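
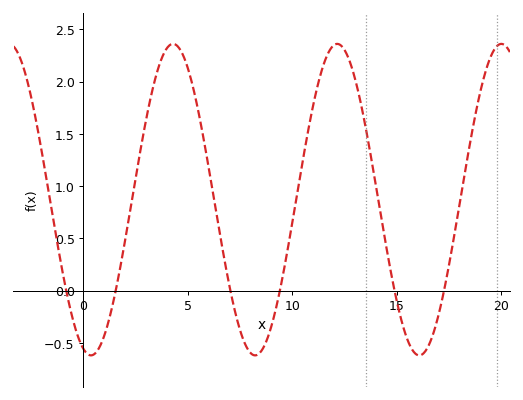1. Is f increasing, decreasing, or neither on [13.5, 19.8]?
neither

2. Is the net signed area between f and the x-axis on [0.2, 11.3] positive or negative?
positive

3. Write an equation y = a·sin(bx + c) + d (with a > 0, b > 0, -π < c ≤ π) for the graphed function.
y = 1.49sin(0.8x - 1.86) + 0.87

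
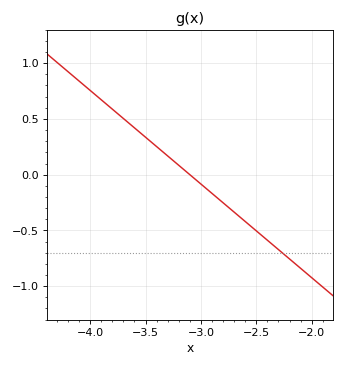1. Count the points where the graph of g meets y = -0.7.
1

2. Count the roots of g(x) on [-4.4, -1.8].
1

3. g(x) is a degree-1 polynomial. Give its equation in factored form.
y = -0.84(x + 3.1)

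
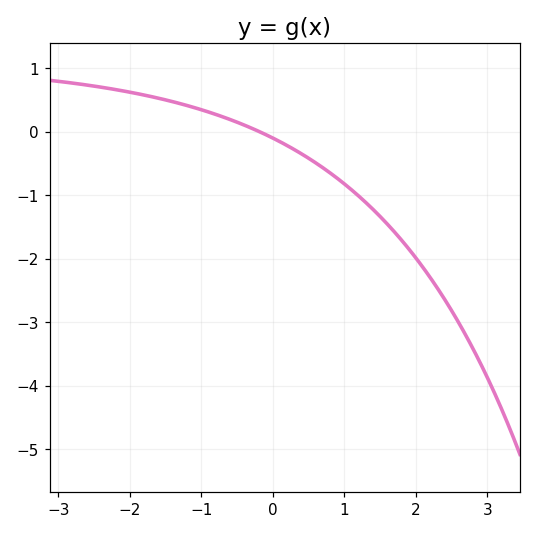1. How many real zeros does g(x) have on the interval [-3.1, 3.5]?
1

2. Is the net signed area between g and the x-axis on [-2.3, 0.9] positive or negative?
positive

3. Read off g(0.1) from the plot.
-0.2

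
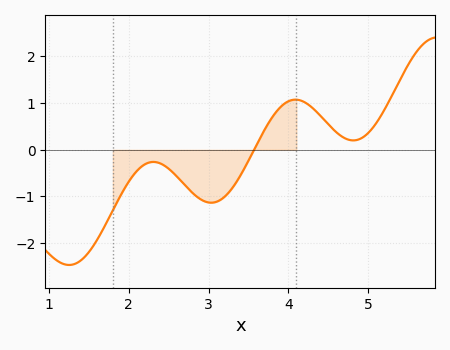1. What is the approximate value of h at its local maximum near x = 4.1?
1.07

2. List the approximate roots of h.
3.57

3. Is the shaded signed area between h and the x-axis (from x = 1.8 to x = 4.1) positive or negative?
negative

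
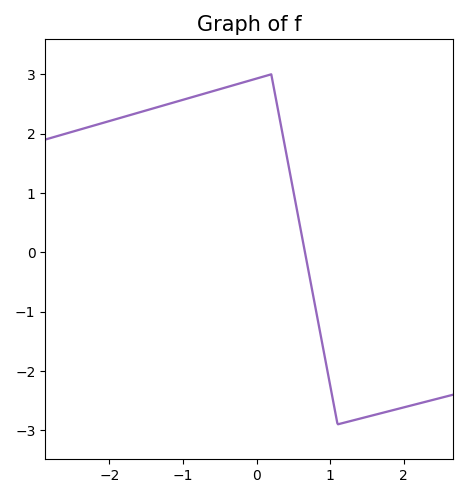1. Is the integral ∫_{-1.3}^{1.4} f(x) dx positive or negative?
positive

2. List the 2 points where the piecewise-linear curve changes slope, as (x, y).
(0.2, 3); (1.1, -2.9)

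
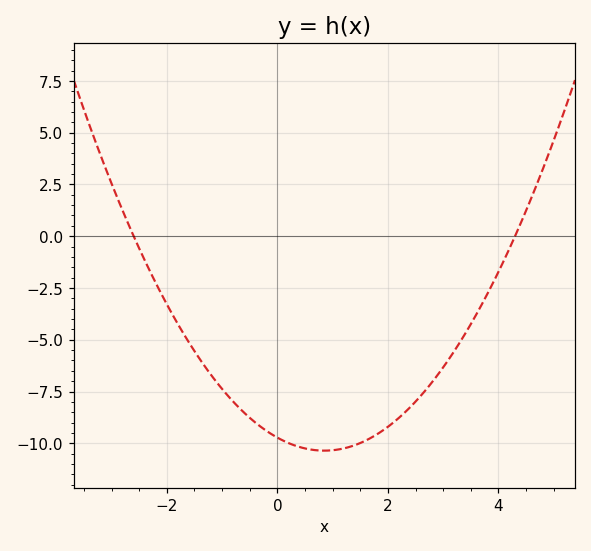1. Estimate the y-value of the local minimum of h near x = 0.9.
-10.5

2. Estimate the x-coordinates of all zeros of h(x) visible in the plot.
-2.6, 4.2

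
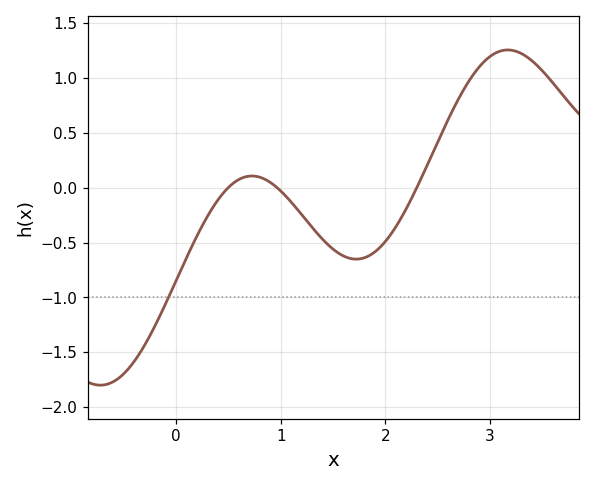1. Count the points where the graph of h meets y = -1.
1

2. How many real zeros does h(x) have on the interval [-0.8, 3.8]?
3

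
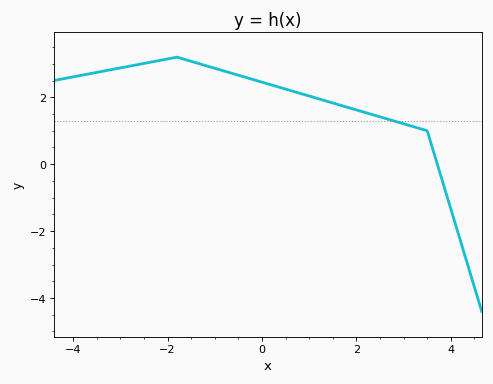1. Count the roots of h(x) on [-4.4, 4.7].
1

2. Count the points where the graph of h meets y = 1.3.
1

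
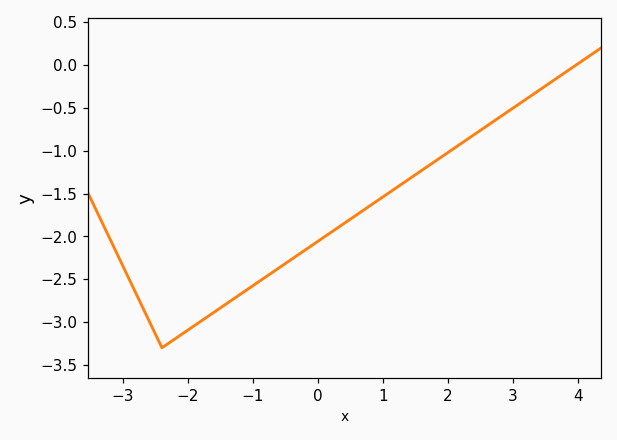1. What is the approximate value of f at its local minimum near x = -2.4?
-3.3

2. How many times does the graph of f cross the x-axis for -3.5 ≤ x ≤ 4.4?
1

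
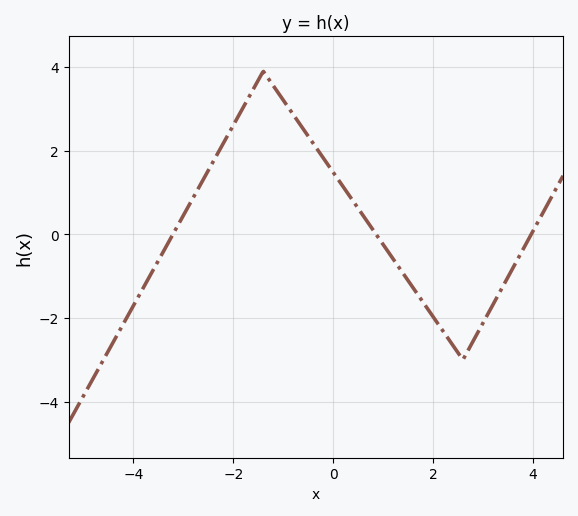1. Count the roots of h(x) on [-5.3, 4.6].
3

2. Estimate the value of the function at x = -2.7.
1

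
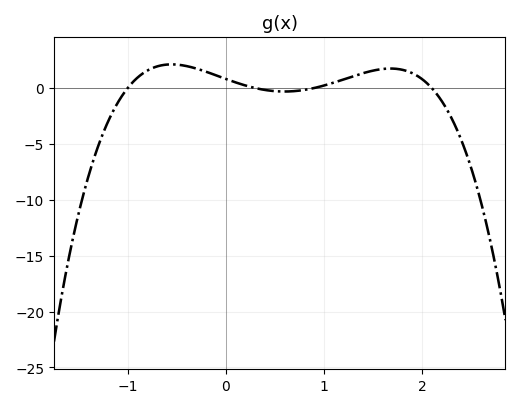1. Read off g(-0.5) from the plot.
2.1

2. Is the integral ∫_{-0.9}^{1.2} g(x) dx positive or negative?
positive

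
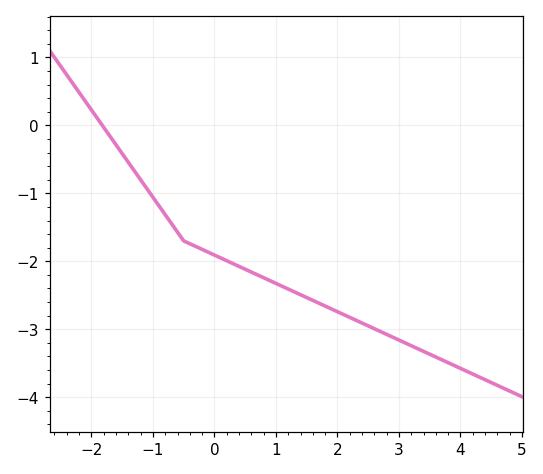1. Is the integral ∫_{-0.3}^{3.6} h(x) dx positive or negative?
negative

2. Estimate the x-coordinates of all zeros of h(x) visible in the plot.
-1.8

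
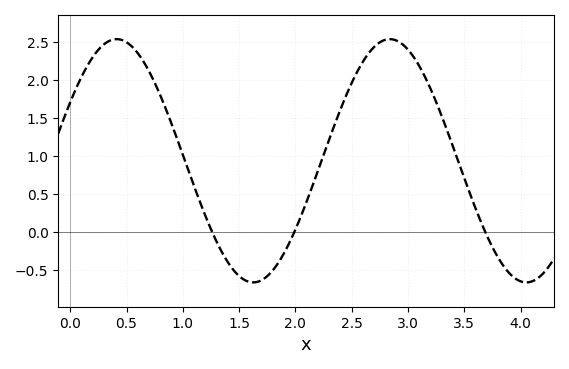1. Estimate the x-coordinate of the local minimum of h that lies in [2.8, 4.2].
4.05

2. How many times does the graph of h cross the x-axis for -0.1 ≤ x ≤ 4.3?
3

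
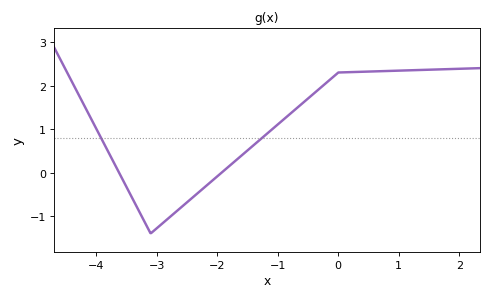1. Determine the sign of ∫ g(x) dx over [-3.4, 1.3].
positive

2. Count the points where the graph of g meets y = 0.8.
2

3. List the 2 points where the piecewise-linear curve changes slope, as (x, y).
(-3.1, -1.4); (0, 2.3)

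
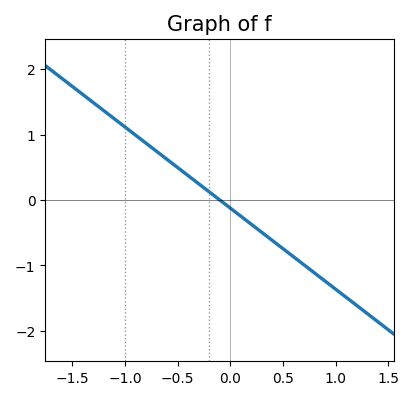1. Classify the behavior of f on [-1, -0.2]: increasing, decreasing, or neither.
decreasing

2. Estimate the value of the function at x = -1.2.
1.4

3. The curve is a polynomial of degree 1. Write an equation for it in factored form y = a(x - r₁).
y = -1.24(x + 0.1)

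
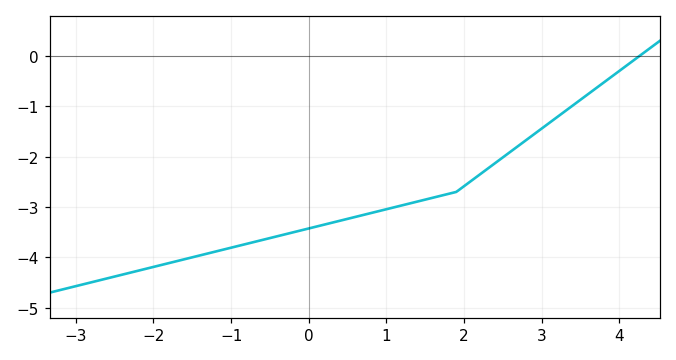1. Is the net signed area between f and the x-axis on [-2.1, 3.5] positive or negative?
negative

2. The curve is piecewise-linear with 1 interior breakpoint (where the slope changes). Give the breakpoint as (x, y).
(1.9, -2.7)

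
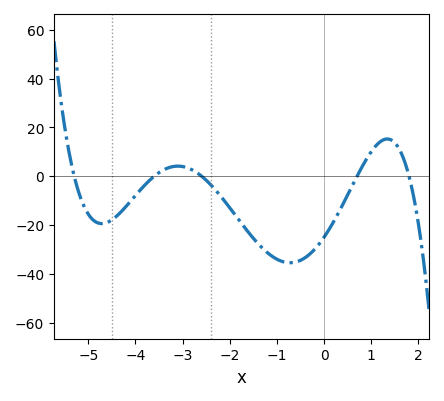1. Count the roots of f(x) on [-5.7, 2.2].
5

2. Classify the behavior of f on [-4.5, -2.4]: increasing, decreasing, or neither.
neither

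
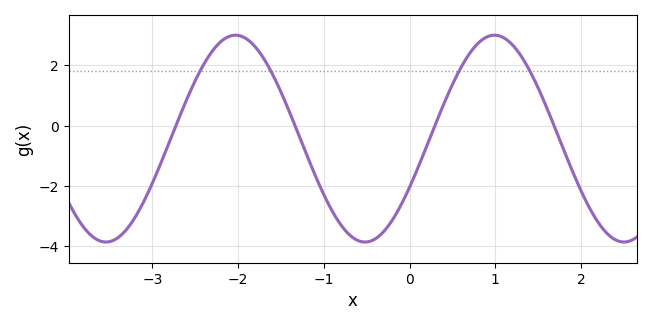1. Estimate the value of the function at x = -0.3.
-3.51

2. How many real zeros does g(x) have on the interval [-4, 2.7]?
4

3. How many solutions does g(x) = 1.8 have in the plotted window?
4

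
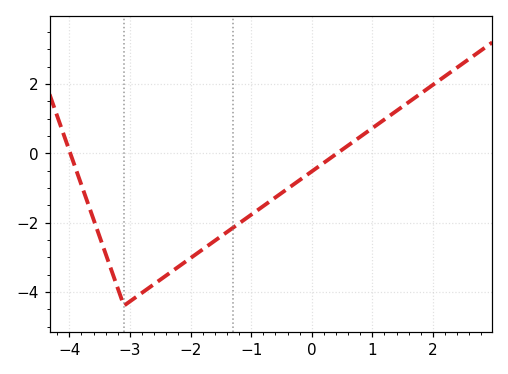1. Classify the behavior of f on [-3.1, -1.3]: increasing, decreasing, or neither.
increasing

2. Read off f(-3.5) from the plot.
-2.41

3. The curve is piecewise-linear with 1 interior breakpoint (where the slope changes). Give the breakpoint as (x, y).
(-3.1, -4.4)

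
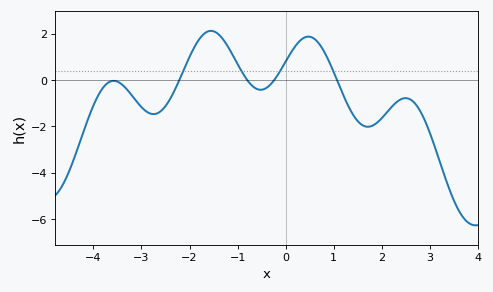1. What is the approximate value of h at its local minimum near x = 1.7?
-2.01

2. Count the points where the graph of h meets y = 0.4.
4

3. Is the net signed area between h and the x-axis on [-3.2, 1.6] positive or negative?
positive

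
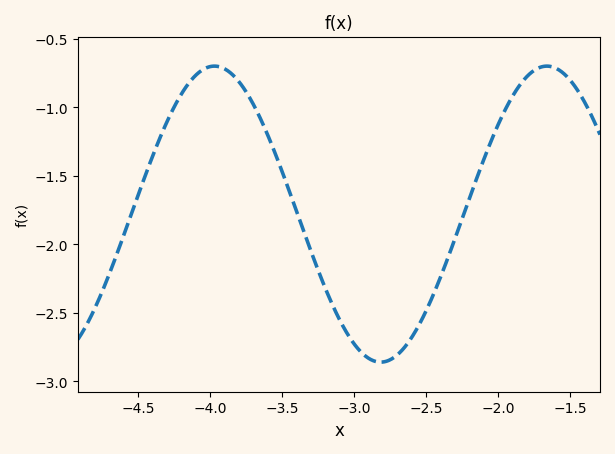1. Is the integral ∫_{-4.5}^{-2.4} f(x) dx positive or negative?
negative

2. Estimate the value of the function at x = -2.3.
-1.96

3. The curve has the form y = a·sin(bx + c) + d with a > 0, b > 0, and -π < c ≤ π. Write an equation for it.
y = 1.08sin(2.72x - 0.192) - 1.78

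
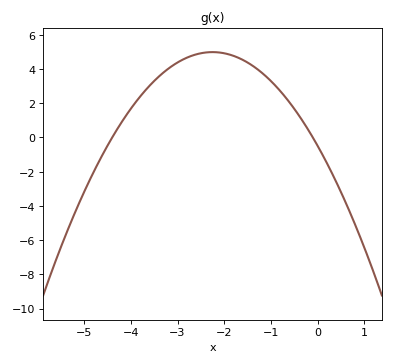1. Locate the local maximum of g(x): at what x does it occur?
-2.25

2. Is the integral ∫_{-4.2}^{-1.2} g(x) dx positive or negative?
positive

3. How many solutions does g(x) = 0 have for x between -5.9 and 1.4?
2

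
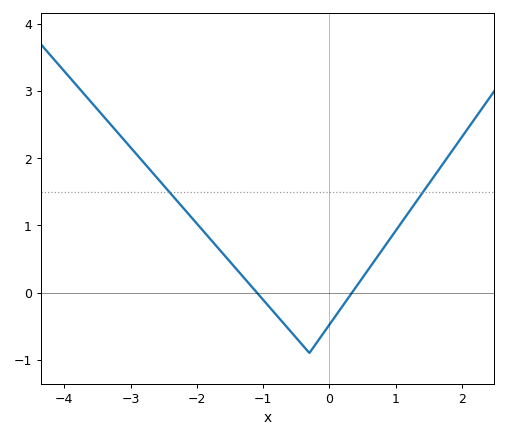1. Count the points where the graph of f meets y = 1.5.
2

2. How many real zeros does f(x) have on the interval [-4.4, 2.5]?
2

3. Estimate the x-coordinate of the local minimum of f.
-0.3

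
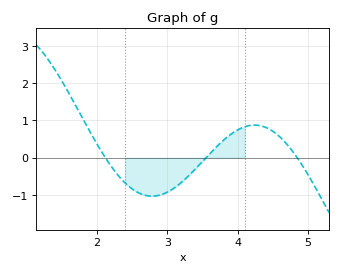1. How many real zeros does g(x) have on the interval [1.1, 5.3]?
3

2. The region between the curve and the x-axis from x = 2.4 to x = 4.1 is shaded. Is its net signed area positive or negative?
negative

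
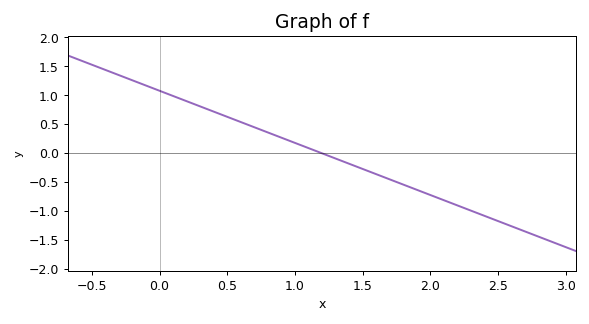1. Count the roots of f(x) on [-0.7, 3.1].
1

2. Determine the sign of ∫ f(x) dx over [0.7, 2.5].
negative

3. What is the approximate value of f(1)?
0.2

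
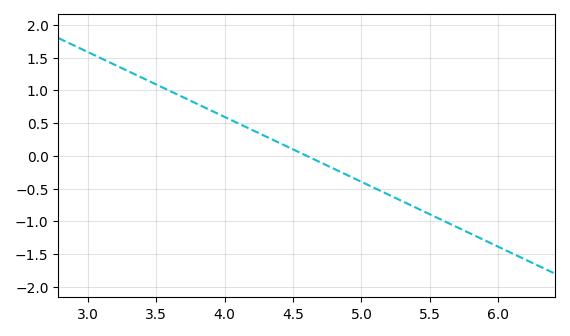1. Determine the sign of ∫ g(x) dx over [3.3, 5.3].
positive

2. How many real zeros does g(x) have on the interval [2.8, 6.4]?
1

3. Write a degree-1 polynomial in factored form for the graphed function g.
y = -0.99(x - 4.6)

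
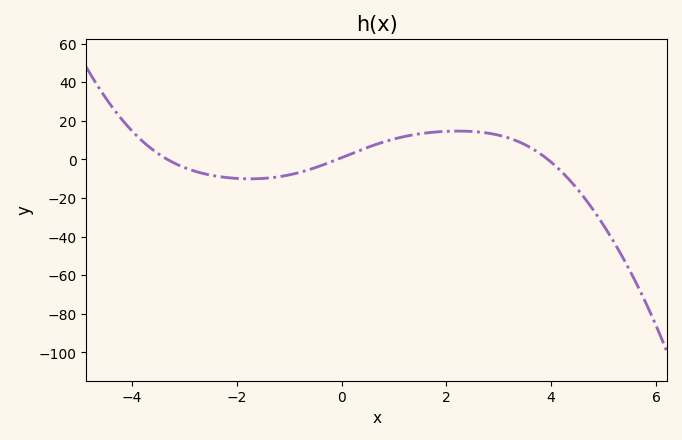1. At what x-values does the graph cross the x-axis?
-3.4, 0, 4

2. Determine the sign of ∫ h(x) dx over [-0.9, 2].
positive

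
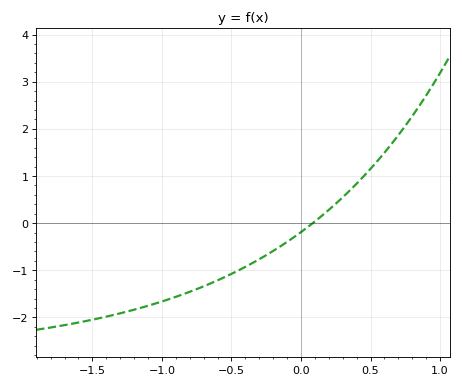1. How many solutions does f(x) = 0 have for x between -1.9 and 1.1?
1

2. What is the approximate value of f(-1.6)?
-2.1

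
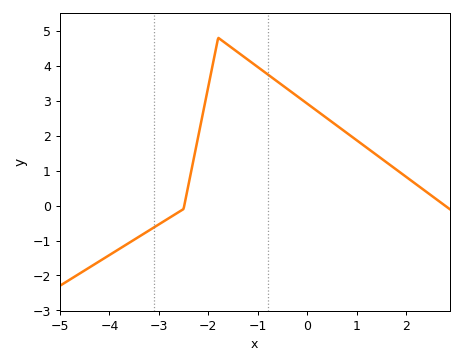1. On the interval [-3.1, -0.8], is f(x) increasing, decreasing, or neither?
neither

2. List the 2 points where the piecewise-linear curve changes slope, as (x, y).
(-2.5, -0.1); (-1.8, 4.8)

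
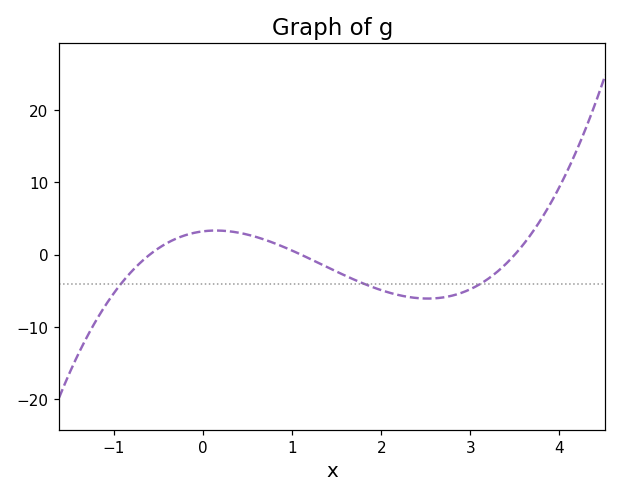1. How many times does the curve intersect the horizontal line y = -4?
3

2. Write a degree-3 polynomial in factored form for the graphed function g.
y = 1.4(x + 0.6)(x - 1.1)(x - 3.5)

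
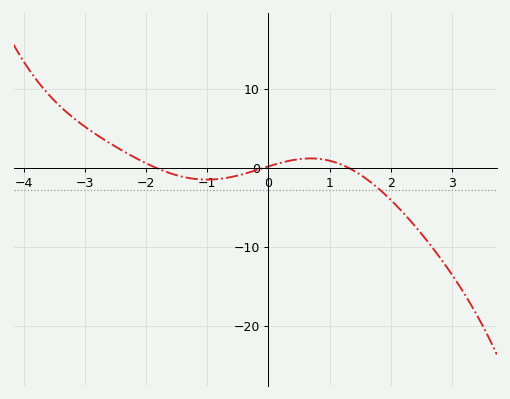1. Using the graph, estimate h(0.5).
1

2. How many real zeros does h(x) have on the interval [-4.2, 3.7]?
3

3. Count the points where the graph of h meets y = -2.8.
1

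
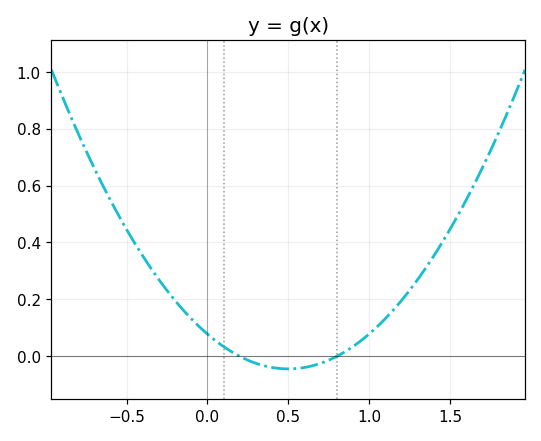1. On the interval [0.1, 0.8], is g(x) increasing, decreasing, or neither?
neither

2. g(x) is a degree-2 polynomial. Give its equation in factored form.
y = 0.49(x - 0.2)(x - 0.8)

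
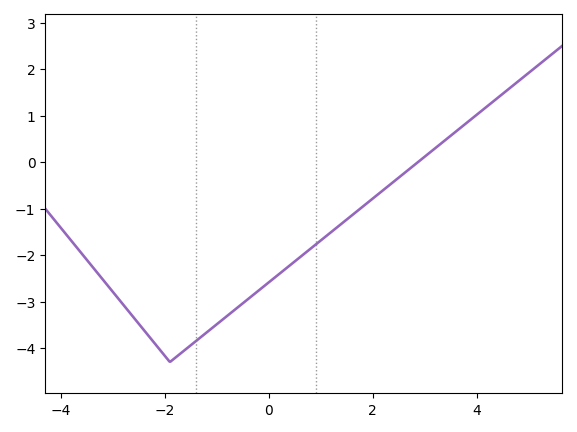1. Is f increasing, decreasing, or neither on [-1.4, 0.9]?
increasing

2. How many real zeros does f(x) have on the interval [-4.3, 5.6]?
1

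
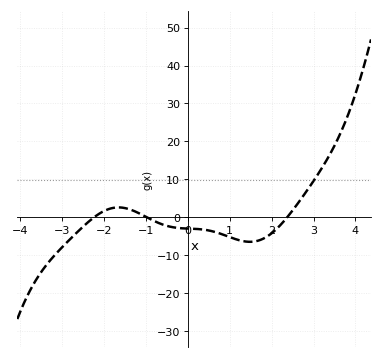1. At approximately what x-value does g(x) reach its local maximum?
-1.6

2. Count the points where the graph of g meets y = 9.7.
1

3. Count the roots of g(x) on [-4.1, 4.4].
3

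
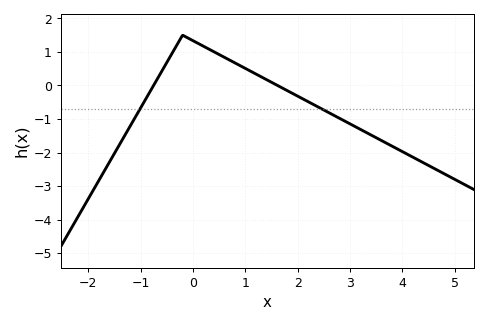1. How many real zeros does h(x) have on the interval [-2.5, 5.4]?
2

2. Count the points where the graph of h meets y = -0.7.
2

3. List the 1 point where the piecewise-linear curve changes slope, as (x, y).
(-0.2, 1.5)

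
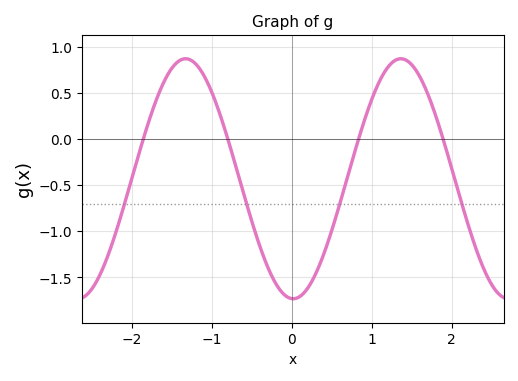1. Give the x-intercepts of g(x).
-1.9, -0.8, 0.8, 1.9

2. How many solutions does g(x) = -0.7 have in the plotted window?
4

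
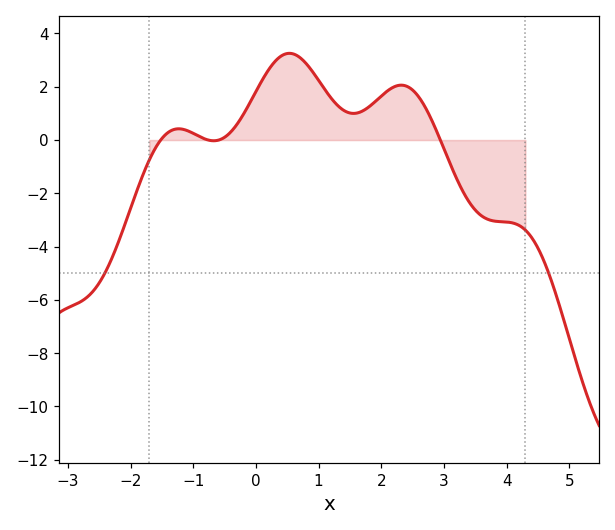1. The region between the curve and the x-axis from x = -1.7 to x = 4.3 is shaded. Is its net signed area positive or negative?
positive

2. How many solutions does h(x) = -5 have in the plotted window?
2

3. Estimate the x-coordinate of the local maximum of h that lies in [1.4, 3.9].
2.32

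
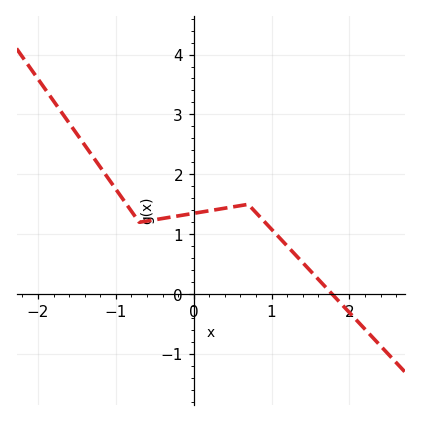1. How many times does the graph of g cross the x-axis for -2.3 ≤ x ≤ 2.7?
1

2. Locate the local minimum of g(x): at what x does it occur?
-0.7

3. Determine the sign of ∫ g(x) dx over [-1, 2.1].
positive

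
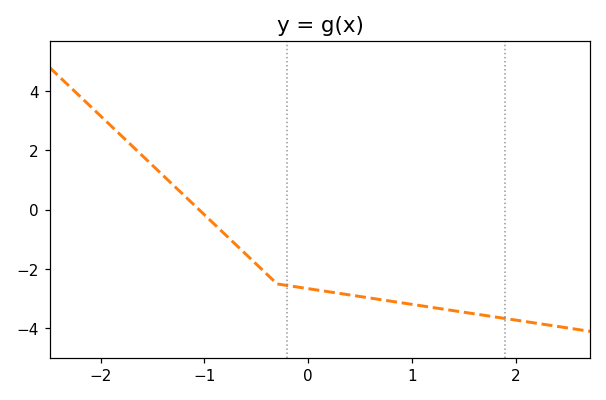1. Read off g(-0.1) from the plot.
-2.6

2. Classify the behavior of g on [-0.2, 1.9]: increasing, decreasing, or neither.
decreasing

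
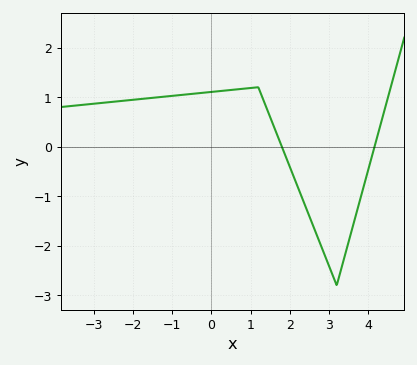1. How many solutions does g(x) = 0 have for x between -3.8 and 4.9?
2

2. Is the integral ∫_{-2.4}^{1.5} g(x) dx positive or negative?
positive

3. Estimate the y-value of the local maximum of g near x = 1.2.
1.2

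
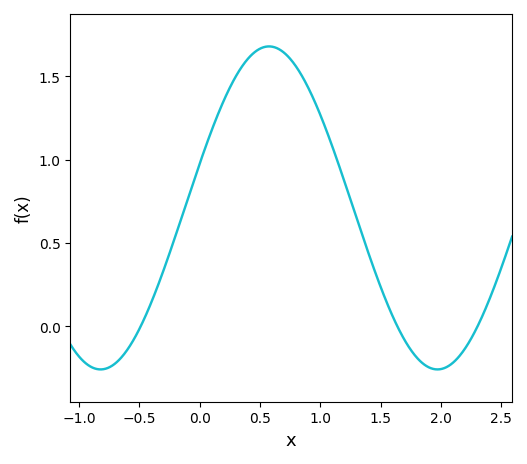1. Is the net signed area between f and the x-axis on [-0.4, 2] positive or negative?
positive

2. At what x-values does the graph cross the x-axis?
-0.489, 1.64, 2.3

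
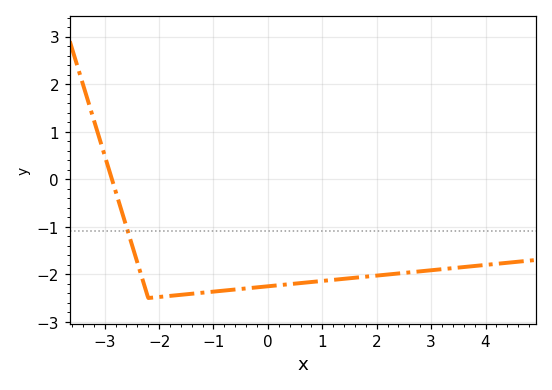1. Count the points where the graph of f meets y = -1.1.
1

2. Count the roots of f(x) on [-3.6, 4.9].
1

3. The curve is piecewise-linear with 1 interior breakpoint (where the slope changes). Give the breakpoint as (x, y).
(-2.2, -2.5)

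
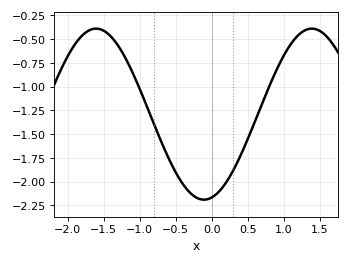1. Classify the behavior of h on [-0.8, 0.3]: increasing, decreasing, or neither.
neither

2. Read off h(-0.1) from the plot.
-2.2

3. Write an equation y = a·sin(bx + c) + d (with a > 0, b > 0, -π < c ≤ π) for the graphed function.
y = 0.9sin(2.1x - 1.3) - 1.29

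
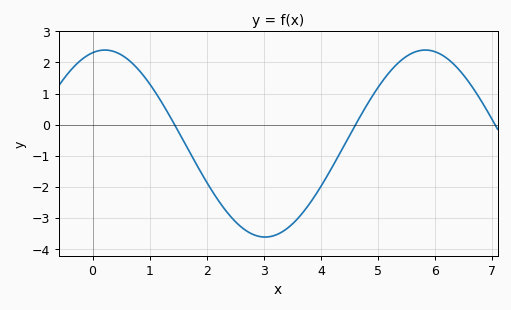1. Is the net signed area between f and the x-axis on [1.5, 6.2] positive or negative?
negative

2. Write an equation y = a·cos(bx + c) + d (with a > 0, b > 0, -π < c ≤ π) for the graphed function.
y = 3.01cos(1.12x - 0.24) - 0.61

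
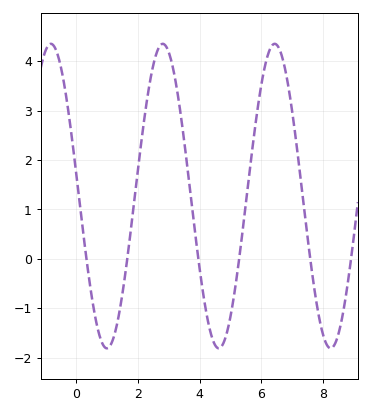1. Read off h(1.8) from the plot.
0.8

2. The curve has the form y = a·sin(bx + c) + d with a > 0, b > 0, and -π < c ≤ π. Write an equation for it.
y = 3.08sin(1.7x + 3) + 1.27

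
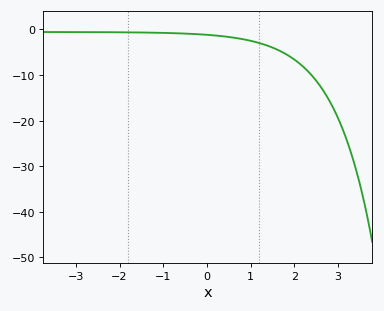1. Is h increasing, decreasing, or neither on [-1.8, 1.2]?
decreasing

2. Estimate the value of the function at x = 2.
-6.62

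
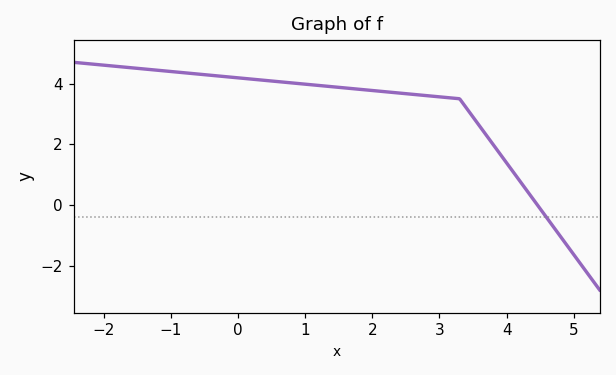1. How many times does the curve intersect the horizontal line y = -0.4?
1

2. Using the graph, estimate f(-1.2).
4.44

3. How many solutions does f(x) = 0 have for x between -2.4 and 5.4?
1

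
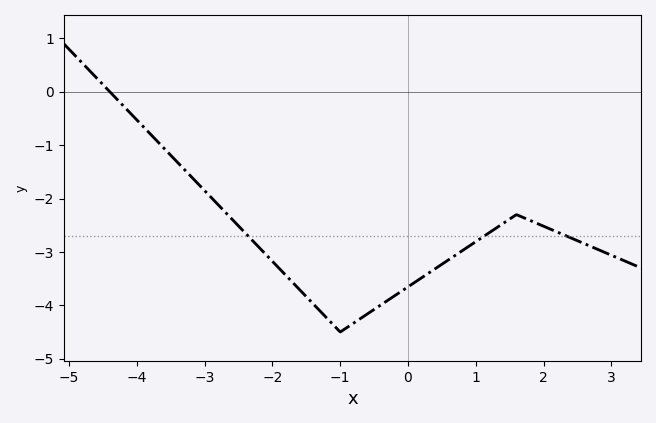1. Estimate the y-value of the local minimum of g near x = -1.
-4.5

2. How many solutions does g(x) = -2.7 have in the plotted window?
3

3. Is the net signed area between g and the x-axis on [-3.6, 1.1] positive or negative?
negative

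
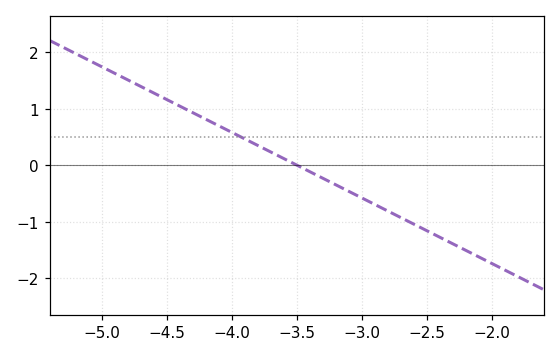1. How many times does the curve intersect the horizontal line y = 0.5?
1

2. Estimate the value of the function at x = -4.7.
1.4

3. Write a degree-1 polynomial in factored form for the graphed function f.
y = -1.16(x + 3.5)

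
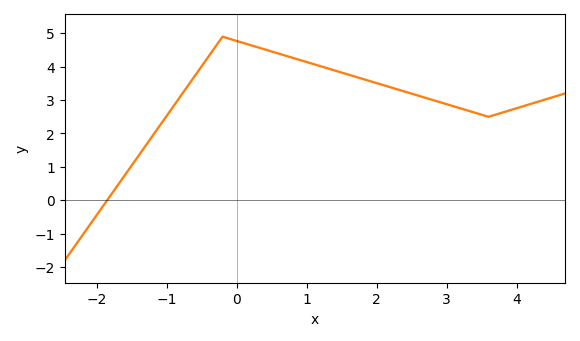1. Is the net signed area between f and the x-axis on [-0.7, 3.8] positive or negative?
positive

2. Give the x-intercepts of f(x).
-1.85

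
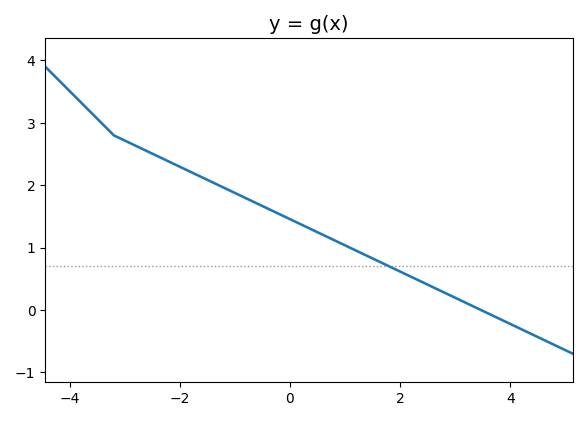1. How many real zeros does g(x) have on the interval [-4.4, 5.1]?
1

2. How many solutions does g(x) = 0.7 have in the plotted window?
1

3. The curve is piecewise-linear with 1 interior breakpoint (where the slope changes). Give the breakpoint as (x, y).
(-3.2, 2.8)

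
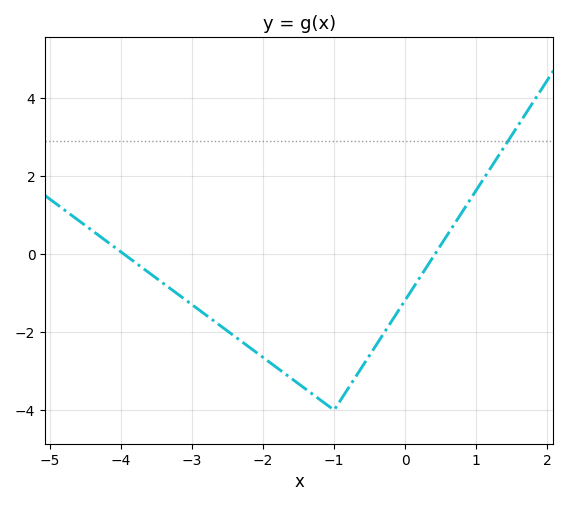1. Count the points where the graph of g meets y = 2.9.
1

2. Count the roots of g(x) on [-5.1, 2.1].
2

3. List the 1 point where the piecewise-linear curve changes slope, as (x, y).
(-1, -4)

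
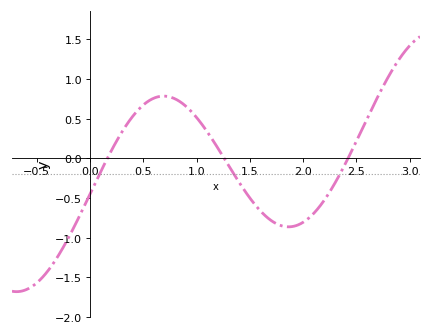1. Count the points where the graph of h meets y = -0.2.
3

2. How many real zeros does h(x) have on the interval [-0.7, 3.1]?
3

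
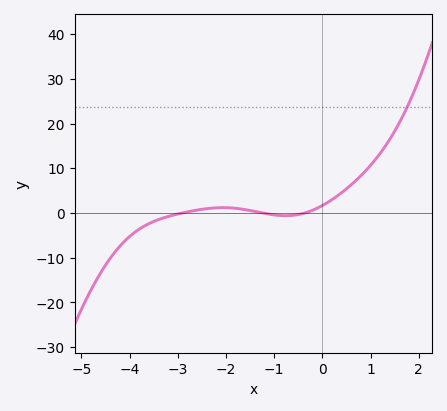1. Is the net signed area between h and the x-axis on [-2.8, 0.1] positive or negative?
positive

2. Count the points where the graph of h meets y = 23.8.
1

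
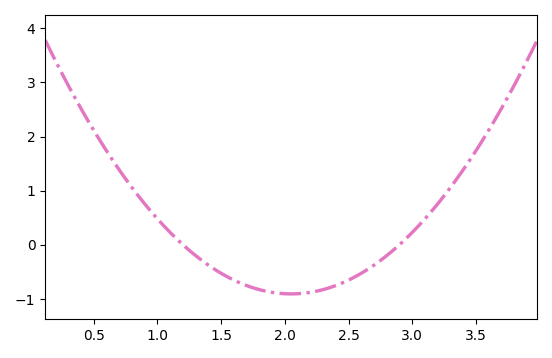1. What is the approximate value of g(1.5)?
-0.529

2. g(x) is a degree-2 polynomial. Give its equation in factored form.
y = 1.26(x - 1.2)(x - 2.9)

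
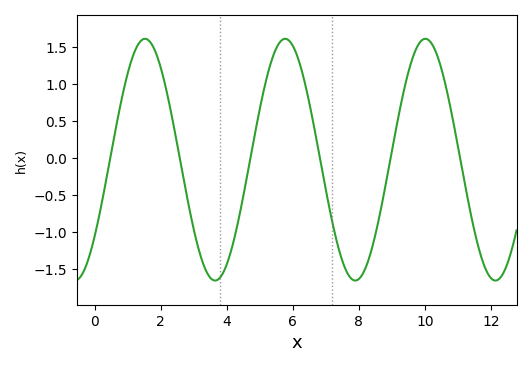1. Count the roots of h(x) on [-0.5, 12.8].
6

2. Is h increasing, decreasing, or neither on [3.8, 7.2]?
neither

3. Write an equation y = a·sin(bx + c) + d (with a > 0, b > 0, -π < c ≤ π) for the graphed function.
y = 1.63sin(1.48x - 0.682) - 0.02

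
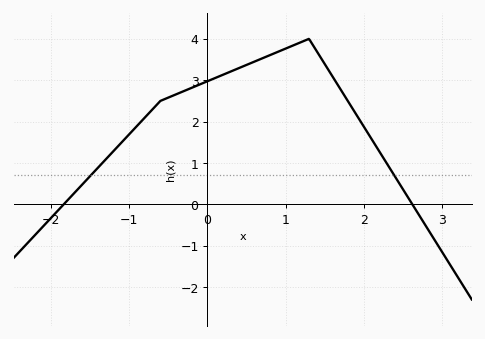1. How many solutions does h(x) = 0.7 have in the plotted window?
2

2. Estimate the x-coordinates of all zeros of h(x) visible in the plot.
-1.84, 2.62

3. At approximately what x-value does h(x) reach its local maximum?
1.3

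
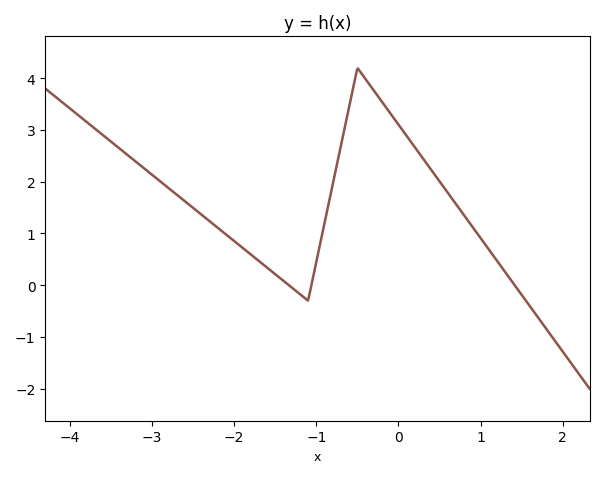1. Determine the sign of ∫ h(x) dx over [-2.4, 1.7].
positive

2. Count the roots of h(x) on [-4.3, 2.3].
3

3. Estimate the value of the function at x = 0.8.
1.35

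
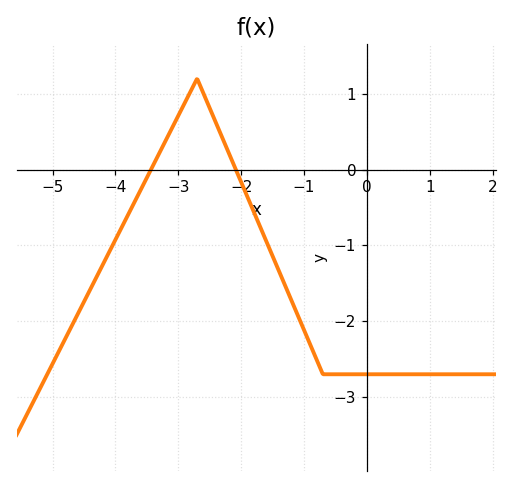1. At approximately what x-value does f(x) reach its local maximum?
-2.7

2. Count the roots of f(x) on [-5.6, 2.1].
2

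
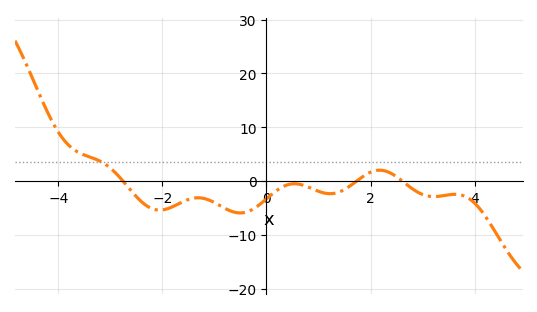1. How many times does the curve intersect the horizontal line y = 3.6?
1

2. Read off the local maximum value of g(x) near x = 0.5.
-0.52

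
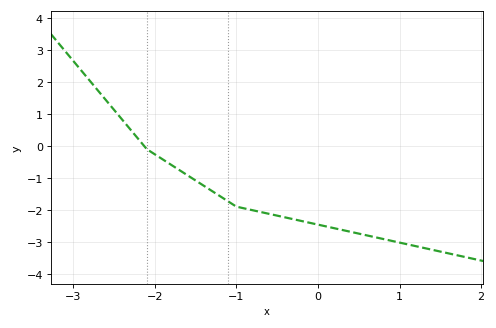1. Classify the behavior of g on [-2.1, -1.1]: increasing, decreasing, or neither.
decreasing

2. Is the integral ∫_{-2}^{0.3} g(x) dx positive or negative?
negative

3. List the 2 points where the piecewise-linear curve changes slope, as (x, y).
(-2.1, -0.1); (-1, -1.9)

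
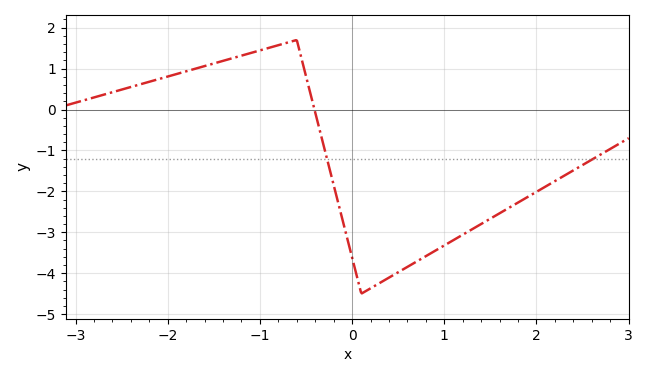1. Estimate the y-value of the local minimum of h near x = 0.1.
-4.5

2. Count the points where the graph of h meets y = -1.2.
2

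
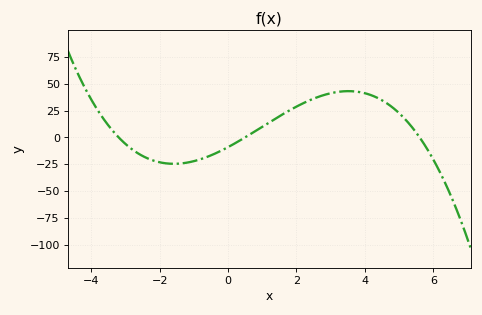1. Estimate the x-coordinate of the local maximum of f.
3.52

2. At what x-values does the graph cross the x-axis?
-3.2, 0.5, 5.6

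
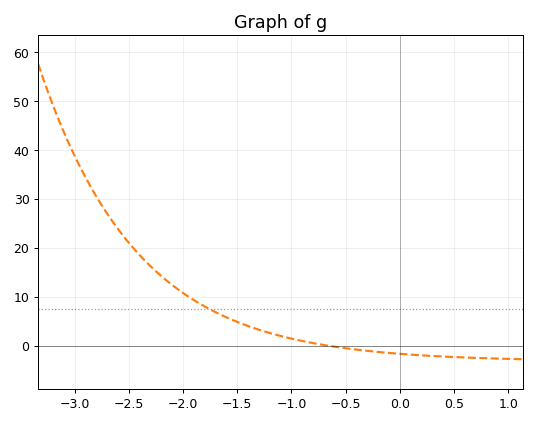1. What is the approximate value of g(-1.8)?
8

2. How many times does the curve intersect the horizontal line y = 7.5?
1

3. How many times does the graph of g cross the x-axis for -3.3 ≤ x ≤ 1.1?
1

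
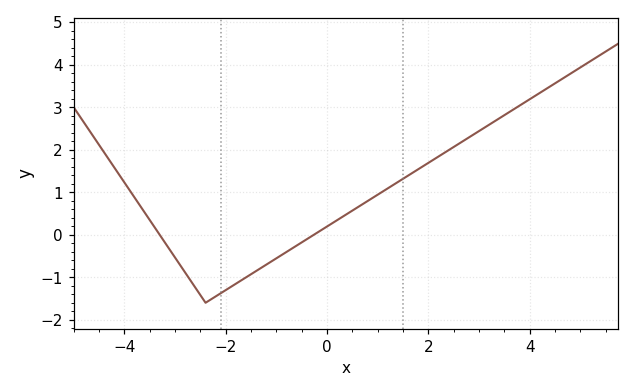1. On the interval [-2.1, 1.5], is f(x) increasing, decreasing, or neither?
increasing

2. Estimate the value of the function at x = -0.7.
-0.328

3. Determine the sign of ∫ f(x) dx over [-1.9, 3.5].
positive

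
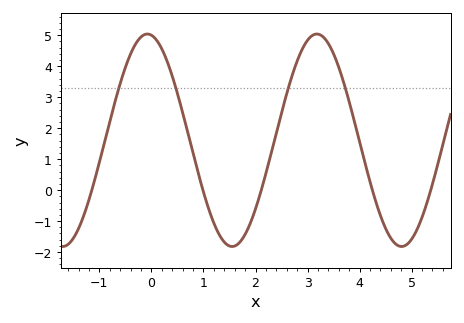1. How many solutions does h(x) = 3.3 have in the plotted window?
4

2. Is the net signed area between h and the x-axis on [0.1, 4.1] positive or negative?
positive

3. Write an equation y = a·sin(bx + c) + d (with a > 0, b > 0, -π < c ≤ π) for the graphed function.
y = 3.43sin(1.9x + 1.7) + 1.61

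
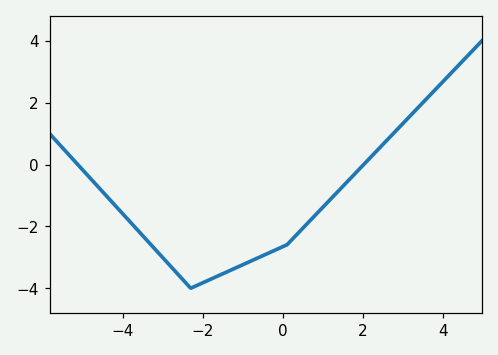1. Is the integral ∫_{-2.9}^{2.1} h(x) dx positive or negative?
negative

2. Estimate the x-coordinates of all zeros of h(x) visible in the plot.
-5.12, 2.02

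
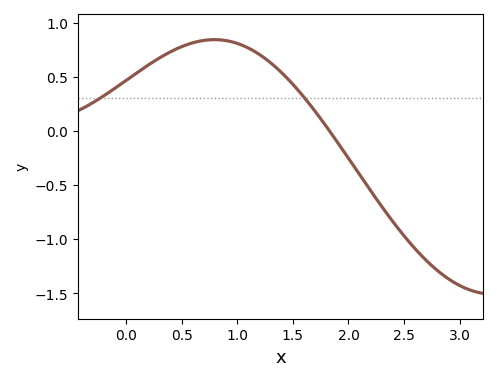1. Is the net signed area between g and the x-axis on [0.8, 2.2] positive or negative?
positive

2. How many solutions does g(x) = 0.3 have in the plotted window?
2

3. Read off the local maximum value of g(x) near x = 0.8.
0.85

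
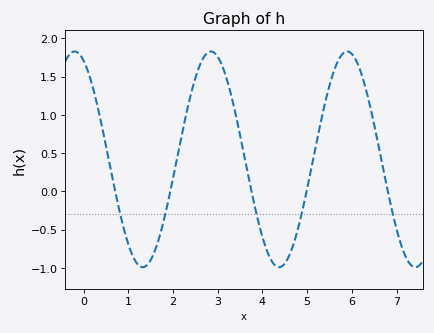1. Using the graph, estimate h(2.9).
1.82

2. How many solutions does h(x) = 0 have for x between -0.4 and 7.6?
5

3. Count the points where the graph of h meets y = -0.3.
5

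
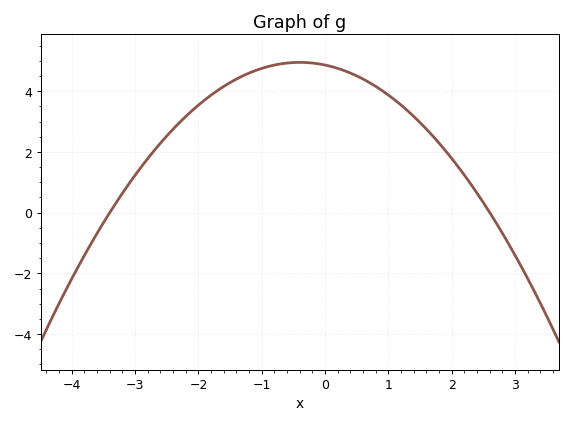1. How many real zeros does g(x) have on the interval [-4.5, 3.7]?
2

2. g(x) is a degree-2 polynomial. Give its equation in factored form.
y = -0.55(x + 3.4)(x - 2.6)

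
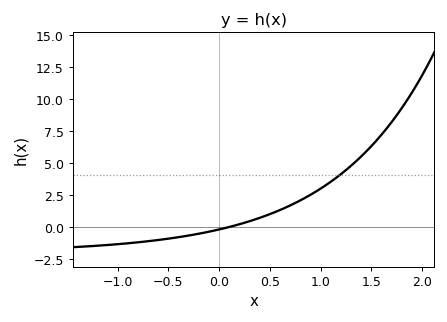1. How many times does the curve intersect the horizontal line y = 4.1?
1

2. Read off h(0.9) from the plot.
2.55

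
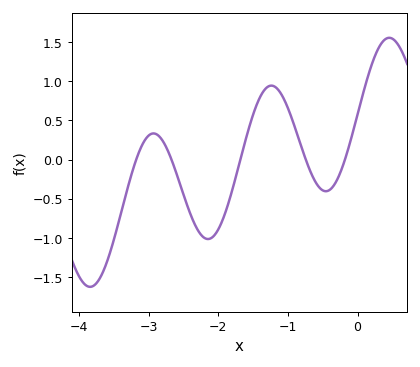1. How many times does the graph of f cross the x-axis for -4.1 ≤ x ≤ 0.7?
5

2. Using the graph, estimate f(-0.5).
-0.391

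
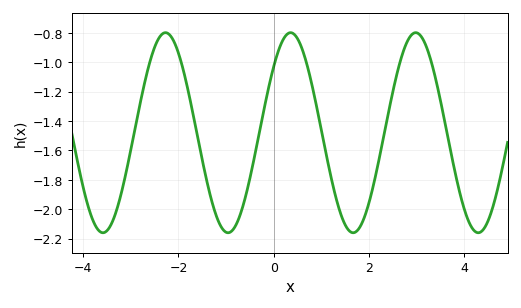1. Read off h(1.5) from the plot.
-2.1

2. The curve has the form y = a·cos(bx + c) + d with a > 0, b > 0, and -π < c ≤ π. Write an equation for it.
y = 0.68cos(2.4x - 0.85) - 1.48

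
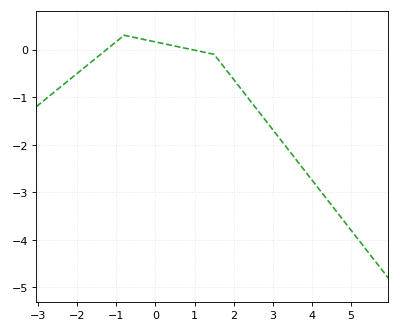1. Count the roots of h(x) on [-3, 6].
2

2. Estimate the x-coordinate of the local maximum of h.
-0.799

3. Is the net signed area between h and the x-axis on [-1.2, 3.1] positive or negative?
negative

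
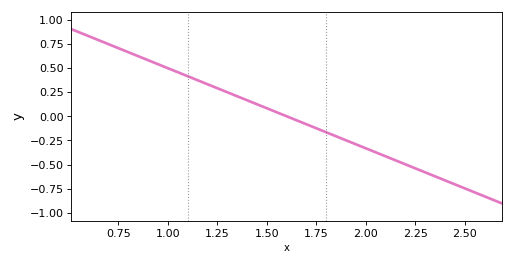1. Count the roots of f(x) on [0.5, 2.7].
1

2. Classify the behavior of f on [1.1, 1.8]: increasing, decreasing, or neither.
decreasing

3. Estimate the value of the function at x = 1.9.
-0.25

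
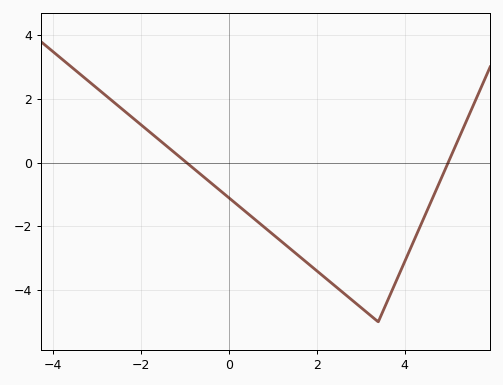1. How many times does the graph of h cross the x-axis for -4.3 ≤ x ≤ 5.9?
2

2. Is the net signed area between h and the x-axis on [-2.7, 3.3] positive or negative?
negative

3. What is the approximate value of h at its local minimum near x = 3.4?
-5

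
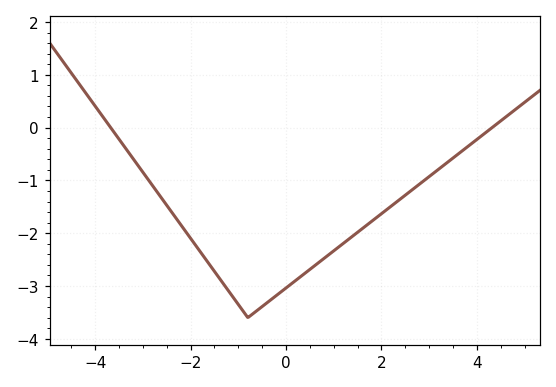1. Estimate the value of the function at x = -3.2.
-0.596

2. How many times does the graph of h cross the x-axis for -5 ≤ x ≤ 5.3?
2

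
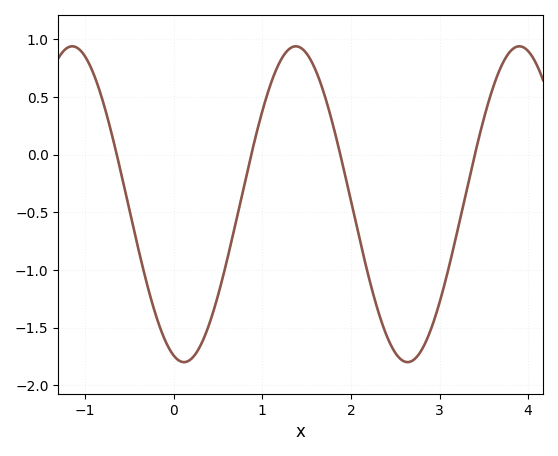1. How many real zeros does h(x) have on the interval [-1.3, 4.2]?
4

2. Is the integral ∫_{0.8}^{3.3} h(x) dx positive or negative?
negative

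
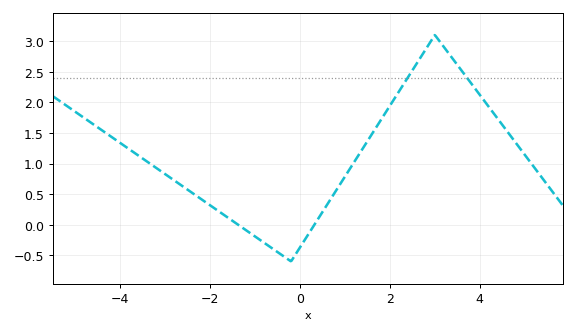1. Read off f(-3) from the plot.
0.85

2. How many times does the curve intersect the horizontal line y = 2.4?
2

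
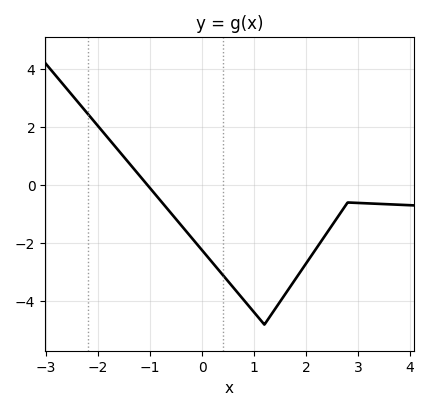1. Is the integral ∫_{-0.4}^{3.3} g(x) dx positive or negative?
negative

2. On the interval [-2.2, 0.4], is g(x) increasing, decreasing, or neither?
decreasing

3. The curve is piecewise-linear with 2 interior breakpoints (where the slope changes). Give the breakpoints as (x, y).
(1.2, -4.8); (2.8, -0.6)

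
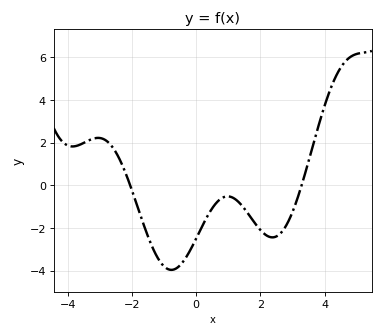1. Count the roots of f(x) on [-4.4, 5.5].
2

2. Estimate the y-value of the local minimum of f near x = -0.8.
-4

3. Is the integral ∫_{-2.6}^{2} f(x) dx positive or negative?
negative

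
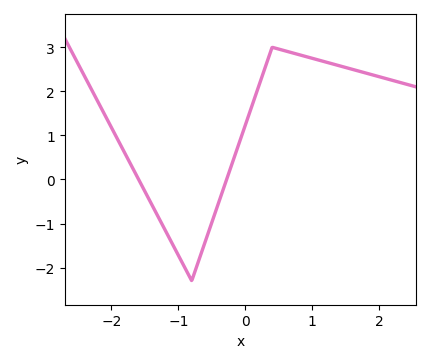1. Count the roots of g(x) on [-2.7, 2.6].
2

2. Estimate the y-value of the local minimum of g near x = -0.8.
-2.3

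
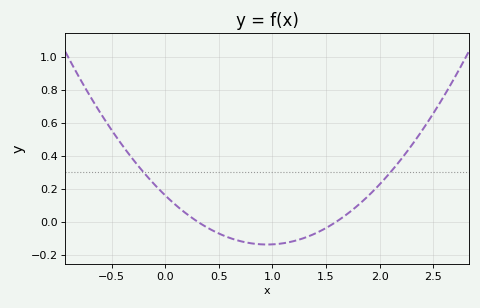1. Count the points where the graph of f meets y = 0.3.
2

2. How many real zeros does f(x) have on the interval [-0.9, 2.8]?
2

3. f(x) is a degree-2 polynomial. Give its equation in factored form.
y = 0.33(x - 0.3)(x - 1.6)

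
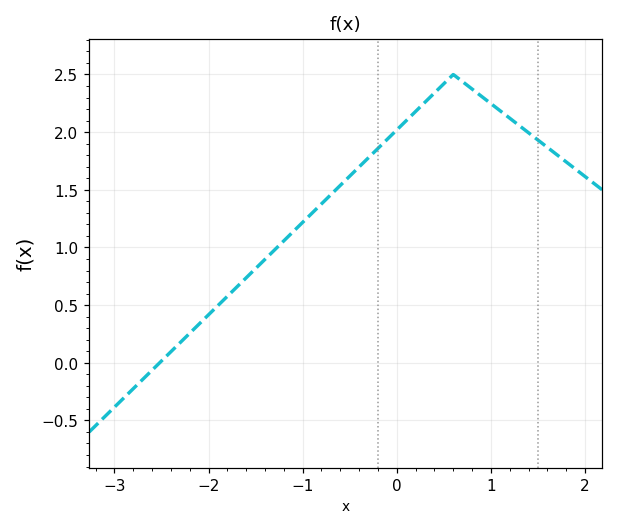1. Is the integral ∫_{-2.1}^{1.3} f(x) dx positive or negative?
positive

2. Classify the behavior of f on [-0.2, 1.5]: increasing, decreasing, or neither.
neither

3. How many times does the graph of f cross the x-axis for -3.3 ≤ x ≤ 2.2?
1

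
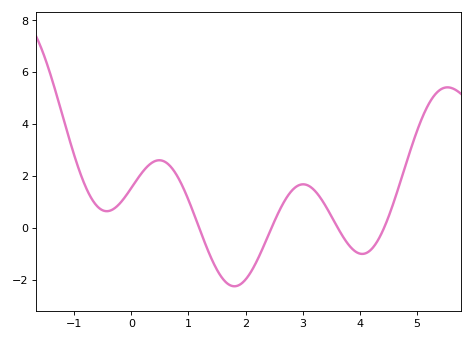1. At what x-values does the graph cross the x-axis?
1.2, 2.5, 3.6, 4.4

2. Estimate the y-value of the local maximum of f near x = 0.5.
2.6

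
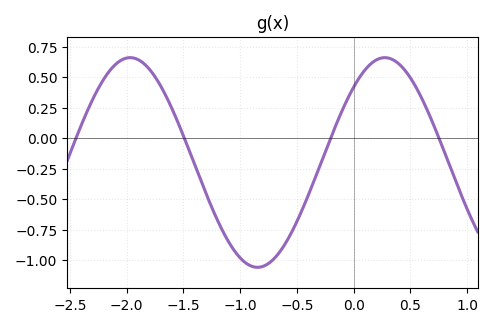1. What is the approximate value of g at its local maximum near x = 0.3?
0.66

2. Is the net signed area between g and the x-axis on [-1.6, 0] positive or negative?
negative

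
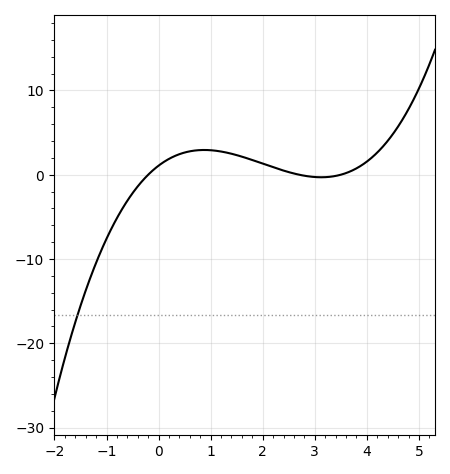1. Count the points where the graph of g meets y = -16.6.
1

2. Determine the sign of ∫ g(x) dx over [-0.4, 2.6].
positive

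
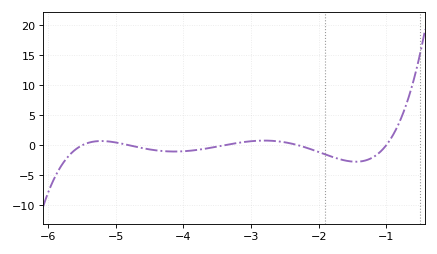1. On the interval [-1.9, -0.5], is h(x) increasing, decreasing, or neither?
neither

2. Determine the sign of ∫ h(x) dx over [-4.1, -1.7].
negative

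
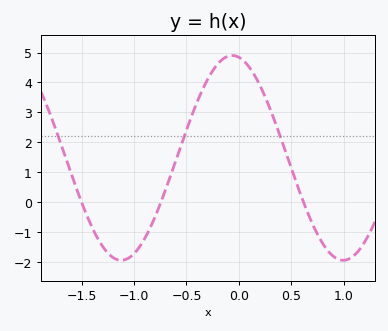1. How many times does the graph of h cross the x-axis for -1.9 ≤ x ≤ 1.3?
3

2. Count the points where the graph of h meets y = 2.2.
3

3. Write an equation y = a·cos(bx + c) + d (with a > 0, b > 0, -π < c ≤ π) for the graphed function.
y = 3.42cos(2.97x + 0.19) + 1.48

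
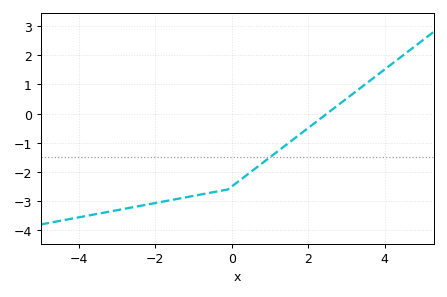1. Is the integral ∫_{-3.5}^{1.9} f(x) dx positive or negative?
negative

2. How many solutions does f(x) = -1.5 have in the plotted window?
1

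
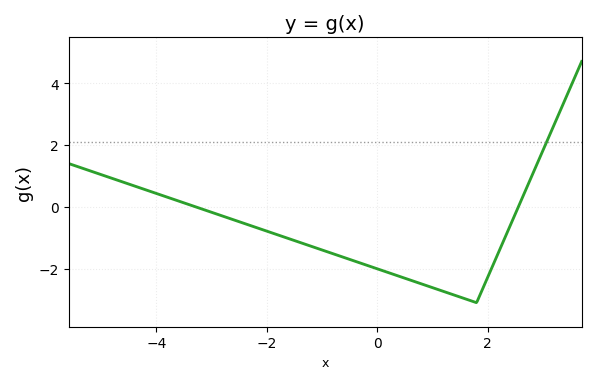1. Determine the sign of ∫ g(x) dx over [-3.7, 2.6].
negative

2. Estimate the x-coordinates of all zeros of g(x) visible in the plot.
-3.2, 2.6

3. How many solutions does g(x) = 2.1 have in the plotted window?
1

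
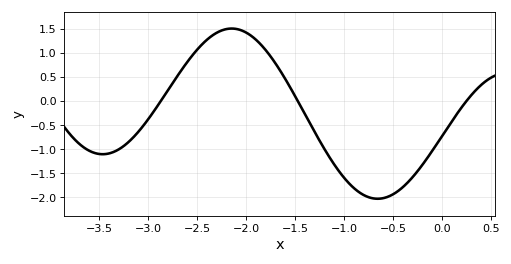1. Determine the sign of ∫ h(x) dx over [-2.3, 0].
negative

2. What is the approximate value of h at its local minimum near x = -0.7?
-2.05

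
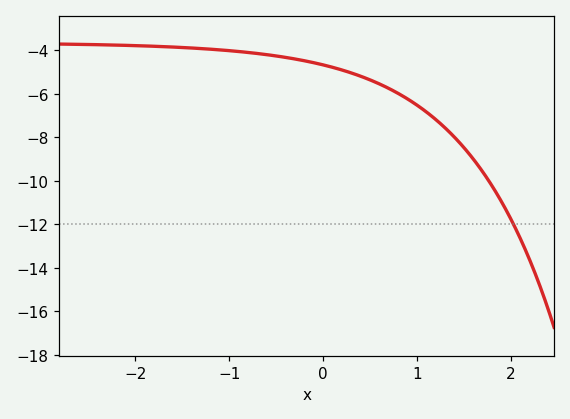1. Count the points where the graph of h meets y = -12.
1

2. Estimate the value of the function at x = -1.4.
-3.8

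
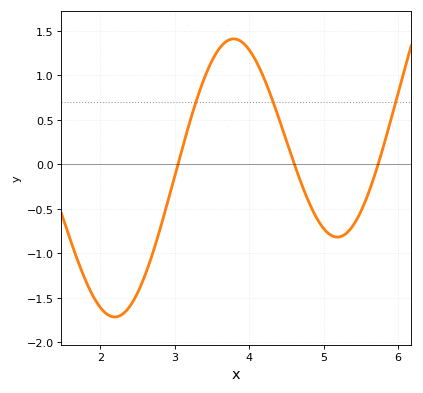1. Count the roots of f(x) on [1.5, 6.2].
3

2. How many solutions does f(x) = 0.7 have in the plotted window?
3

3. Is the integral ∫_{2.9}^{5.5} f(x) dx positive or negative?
positive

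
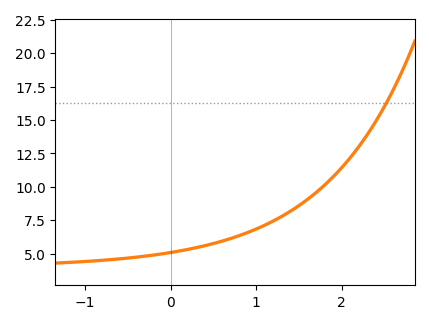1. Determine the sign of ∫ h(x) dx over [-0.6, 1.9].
positive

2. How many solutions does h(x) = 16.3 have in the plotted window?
1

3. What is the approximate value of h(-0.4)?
4.73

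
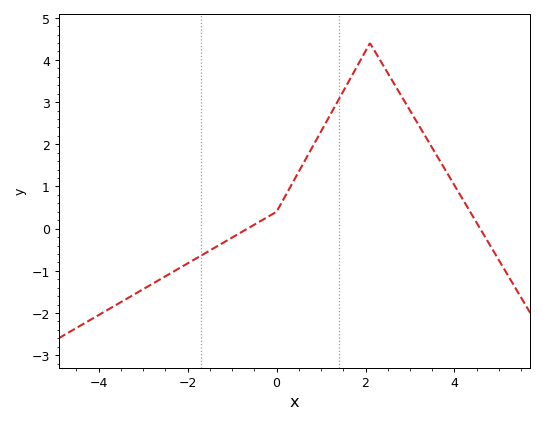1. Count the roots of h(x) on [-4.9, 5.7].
2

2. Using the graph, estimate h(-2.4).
-1.1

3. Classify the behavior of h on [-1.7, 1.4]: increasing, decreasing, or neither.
increasing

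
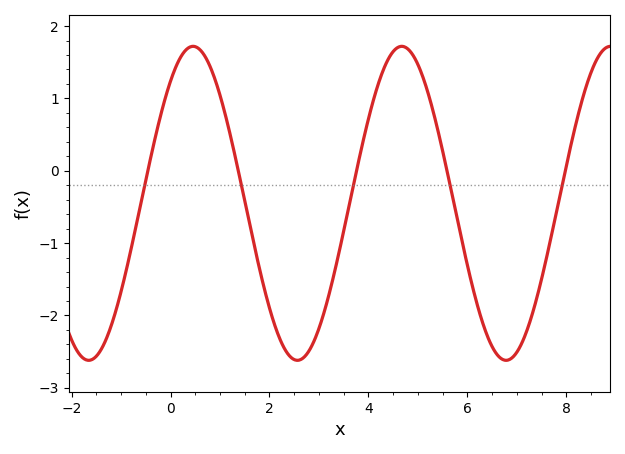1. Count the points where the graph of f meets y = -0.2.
5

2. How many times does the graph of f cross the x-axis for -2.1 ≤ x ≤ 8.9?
5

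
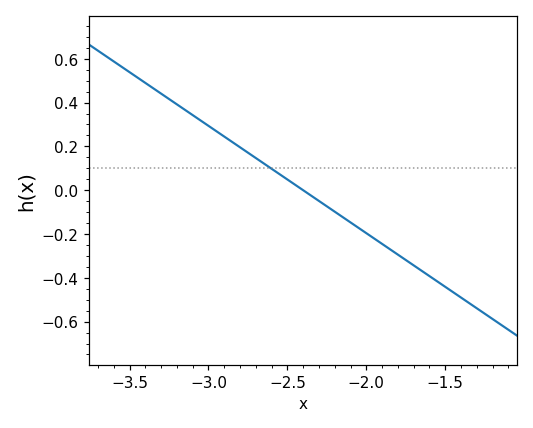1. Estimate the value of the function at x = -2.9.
0.24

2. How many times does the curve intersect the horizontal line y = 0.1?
1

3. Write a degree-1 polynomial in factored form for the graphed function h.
y = -0.49(x + 2.4)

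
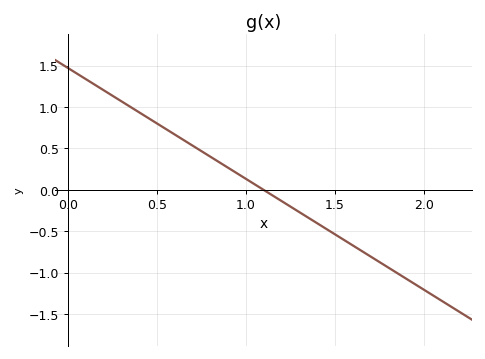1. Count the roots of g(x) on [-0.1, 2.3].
1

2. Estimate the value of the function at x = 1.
0.134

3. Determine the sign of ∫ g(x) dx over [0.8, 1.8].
negative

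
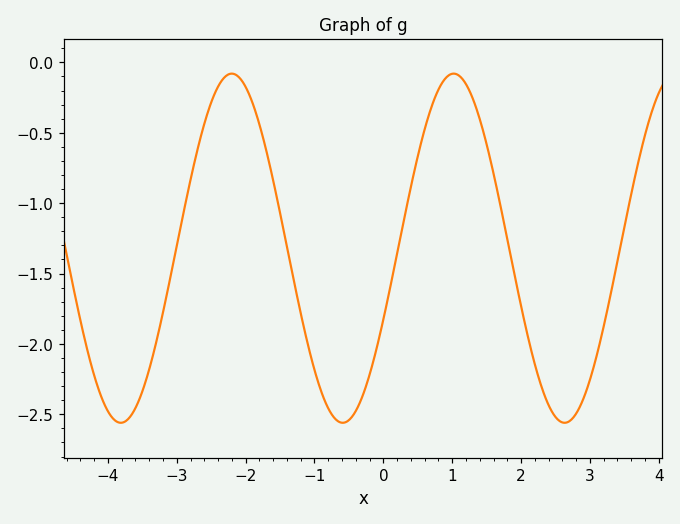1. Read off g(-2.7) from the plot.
-0.6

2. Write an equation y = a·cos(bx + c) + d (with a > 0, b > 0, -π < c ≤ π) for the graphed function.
y = 1.24cos(1.9x - 2) - 1.32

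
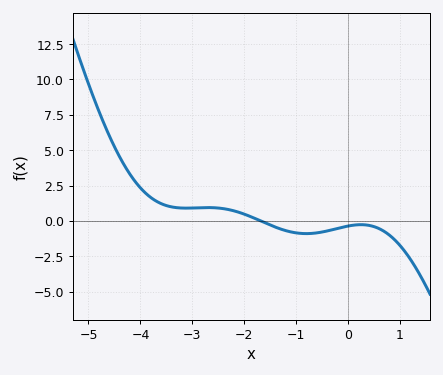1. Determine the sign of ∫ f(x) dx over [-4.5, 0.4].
positive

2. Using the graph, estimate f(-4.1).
2.78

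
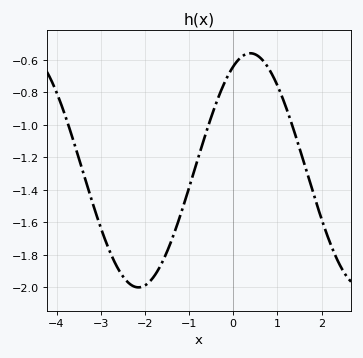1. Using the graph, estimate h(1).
-0.76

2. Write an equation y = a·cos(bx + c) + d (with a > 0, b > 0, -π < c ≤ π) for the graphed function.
y = 0.72cos(1.2x - 0.48) - 1.28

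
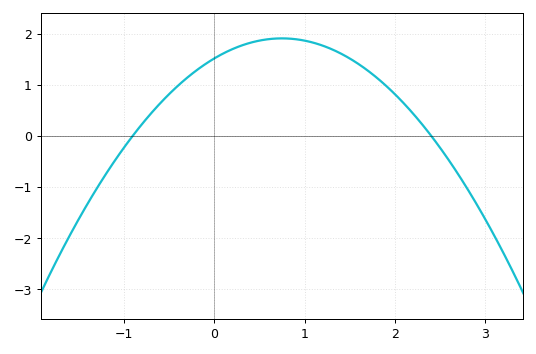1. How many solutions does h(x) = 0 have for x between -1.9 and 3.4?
2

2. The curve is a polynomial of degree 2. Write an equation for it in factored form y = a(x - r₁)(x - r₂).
y = -0.7(x + 0.9)(x - 2.4)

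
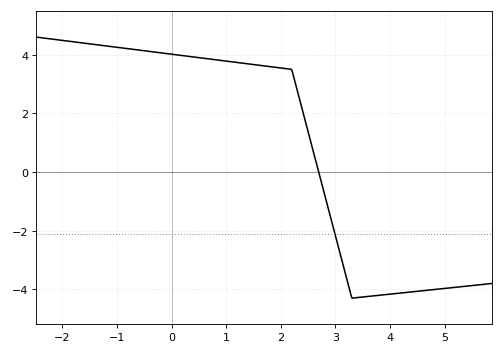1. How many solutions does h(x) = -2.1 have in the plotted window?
1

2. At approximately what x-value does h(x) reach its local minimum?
3.3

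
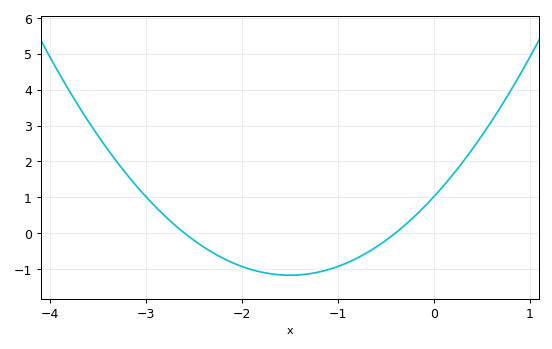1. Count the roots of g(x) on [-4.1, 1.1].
2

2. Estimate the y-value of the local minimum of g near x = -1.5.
-1.2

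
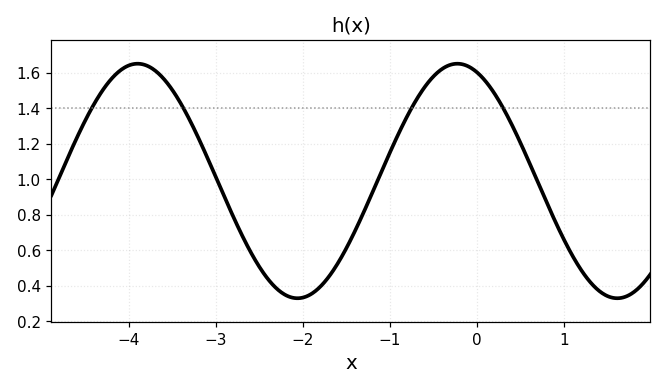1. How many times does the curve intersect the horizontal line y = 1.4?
4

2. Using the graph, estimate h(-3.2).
1.23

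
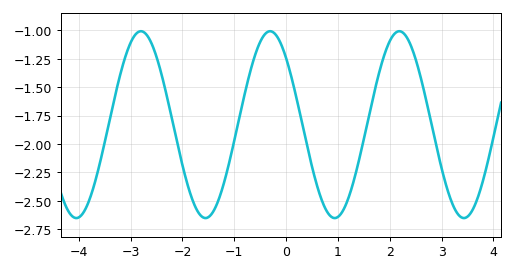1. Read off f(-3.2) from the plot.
-1.39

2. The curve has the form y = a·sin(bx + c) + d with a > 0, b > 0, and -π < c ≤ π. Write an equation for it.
y = 0.82sin(2.52x + 2.35) - 1.83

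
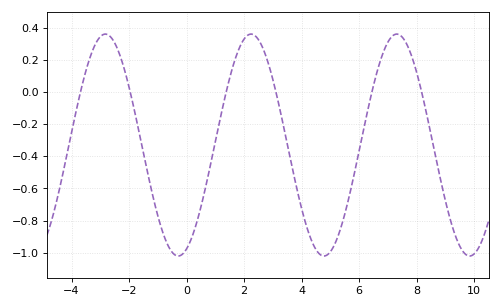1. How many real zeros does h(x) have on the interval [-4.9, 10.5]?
6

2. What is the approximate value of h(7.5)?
0.341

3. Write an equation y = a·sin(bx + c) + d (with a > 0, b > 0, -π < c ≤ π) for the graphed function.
y = 0.69sin(1.24x - 1.21) - 0.33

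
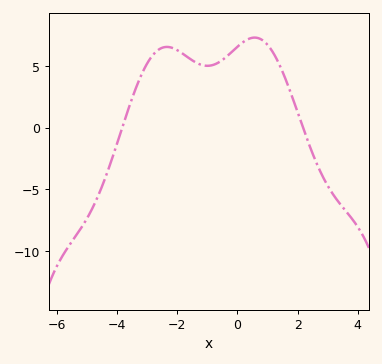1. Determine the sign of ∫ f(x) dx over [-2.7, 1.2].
positive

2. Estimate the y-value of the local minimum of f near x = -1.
5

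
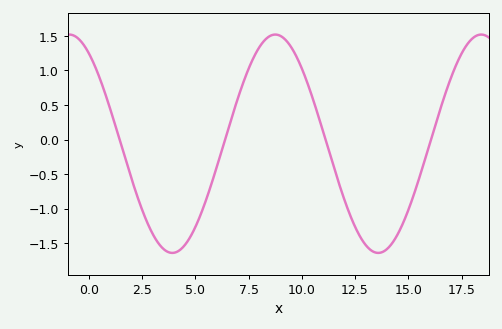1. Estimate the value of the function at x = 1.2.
0.253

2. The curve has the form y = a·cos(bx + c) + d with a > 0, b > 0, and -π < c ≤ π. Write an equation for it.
y = 1.58cos(0.65x + 0.592) - 0.06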